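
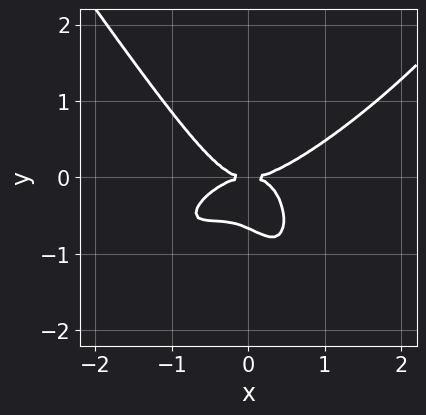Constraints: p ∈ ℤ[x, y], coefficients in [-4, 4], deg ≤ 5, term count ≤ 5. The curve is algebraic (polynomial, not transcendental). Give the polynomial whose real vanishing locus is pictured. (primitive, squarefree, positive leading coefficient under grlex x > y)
2*x^4 - 3*x^3*y + 2*x*y^3 - 3*y^3 - 2*y^2

First, the degree is 4 — the shape is more complex than any degree-3 curve.
Next, checking where it meets the axes: it crosses the x-axis at the gridline x = 0; it crosses the y-axis at the gridline y = 0.
Finally, these observations pin down the coefficients.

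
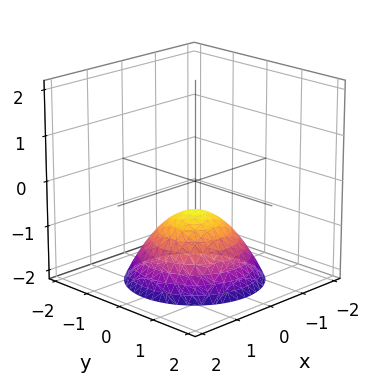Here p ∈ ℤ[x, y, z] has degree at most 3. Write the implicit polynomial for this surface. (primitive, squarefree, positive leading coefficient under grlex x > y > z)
2*x^2 + 2*y^2 + 3*z + 2

(a) Degree: no degree-1 surface has this shape, so deg p = 2.
(b) By symmetry, the surface is invariant under rotation about z: p = q(x² + y², z).
(c) Against the integer gridlines: a circular section at z = -1 has radius between 0 and 1; no x-intercept at any integer in the box.
(d) Assembling these constraints gives the stated polynomial.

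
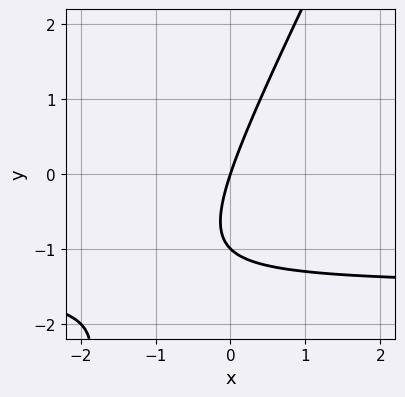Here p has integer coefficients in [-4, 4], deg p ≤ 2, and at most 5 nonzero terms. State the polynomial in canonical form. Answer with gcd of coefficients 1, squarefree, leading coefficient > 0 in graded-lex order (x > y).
2*x*y - y^2 + 3*x - y

1. Degree: no degree-1 curve has this shape, so deg p = 2.
2. Observable constraints: one x-axis crossing is at x = 0; among the integer gridlines, it crosses the y-axis at y ∈ {-1, 0}.
3. Solving for integer coefficients yields p as stated.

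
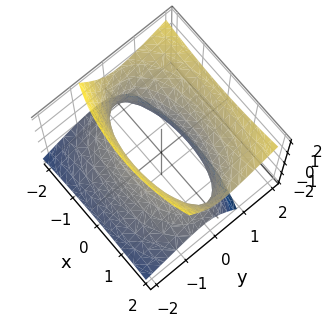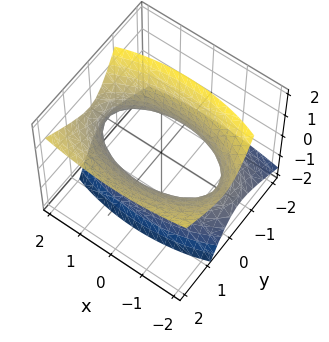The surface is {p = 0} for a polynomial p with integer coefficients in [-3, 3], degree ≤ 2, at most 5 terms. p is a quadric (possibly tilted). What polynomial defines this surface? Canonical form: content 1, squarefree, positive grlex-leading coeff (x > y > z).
x^2 + 3*y^2 - 3*y*z - 2*z^2 - 3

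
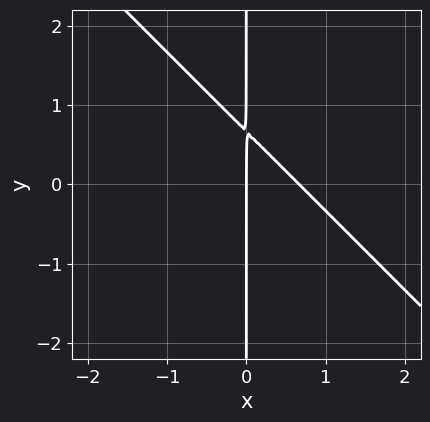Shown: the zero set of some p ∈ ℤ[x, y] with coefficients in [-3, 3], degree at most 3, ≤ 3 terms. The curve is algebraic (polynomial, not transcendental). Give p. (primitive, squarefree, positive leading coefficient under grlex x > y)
3*x^2 + 3*x*y - 2*x

First, deg p = 2. No degree-1 curve has this shape.
Then, from the visible intercepts: every point of the y-axis in the box is on the curve; one x-axis crossing is at x = 0.
Finally, fitting integer coefficients to these (and the overall shape) gives p.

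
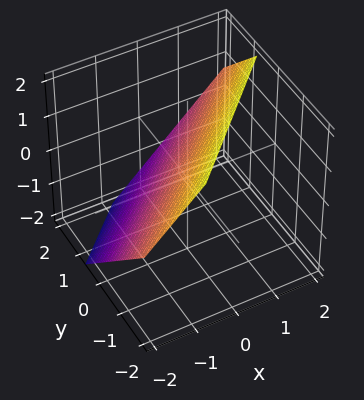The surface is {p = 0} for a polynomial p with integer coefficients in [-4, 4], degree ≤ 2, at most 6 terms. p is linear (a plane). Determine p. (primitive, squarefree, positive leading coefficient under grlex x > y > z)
3*x - 3*y - 3*z + 2

First, degree: every cross-section is a straight line — this is a plane, so deg p = 1.
Finally, putting this together gives p.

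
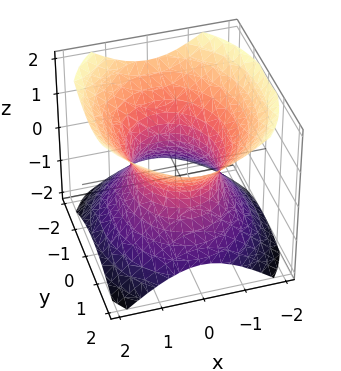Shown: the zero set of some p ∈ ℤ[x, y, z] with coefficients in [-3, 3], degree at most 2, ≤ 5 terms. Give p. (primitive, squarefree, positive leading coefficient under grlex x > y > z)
First, degree: an hourglass — one-sheet hyperboloid; a quadric, so deg p = 2.
Next, symmetries: the z ↦ −z reflection is a symmetry, so z appears only in even powers; it's symmetric under x → −x, forcing even powers of x; mirror symmetry y ↦ −y ⇒ only even powers of y.
Next, observable constraints: it misses every integer gridline on the z-axis; the x-axis gridline crossings are at x ∈ {-1, 1}.
Finally, solving for integer coefficients yields p as stated.

3*x^2 + 2*y^2 - 3*z^2 - 3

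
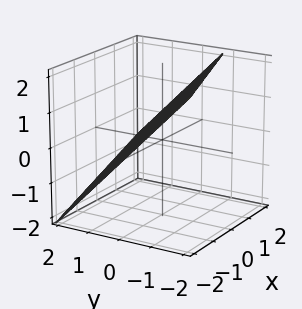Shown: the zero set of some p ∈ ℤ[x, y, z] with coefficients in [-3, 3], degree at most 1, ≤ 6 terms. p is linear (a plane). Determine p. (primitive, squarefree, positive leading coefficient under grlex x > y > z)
x - 3*y - 3*z + 2

(a) Degree: the surface is flat (a plane), so deg p = 1.
(b) Observable constraints: it crosses the x-axis at the gridline x = -2.
(c) Assembling these constraints gives the stated polynomial.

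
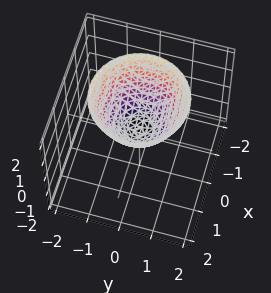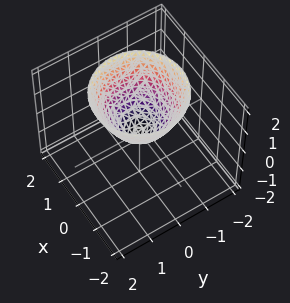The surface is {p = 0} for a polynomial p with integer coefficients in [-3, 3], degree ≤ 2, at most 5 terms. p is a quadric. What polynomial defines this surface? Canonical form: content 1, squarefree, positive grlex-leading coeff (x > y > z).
x^2 + y^2 - z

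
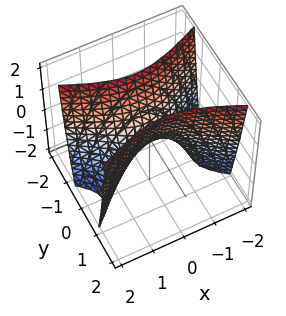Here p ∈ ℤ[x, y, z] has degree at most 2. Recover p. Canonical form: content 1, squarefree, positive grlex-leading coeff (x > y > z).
x^2 - 3*y^2 + z

First, deg p = 2.
Then, symmetries: mirror symmetry y ↦ −y ⇒ only even powers of y; the x ↦ −x reflection is a symmetry, so x appears only in even powers.
Then, reading off the gridlines: it crosses the y-axis at the gridline y = 0; one x-axis crossing is at x = 0.
Finally, fitting integer coefficients to these (and the overall shape) gives p.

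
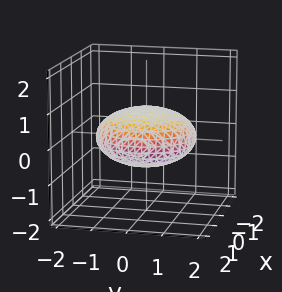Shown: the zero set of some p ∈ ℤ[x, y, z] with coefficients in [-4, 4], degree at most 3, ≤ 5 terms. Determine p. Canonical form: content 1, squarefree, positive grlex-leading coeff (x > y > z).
The degree is 2 — bounded and convex; a quadric.
By symmetry, the surface is invariant under rotation about z: p = q(x² + y², z); it's symmetric under z → −z, forcing even powers of z.
Against the integer gridlines: a circular section at z = 0 has radius between 1 and 2.
Fitting integer coefficients to these (and the overall shape) gives p.

x^2 + y^2 + 3*z^2 - 2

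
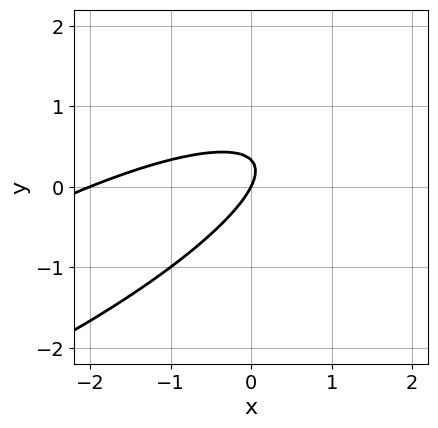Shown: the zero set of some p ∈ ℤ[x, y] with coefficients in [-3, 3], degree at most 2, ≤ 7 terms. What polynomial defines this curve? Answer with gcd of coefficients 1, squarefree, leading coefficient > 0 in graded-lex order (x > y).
x^2 - 3*x*y + 3*y^2 + 2*x - y

Degree: the shape is more complex than any degree-1 curve, so deg p = 2.
Against the integer gridlines: among the integer gridlines, it crosses the x-axis at x ∈ {-2, 0}; one y-axis crossing is at y = 0.
Fitting integer coefficients to these (and the overall shape) gives p.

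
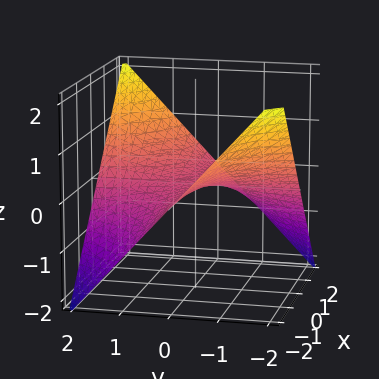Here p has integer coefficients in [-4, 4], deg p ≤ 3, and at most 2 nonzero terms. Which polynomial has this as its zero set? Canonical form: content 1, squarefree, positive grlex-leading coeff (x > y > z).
deg p = 2. A saddle surface; a quadric.
From the axis intercepts and sections: every point of the x-axis in the box is on the surface; every point of the y-axis in the box is on the surface.
Solving for integer coefficients yields p as stated.

x*y - 2*z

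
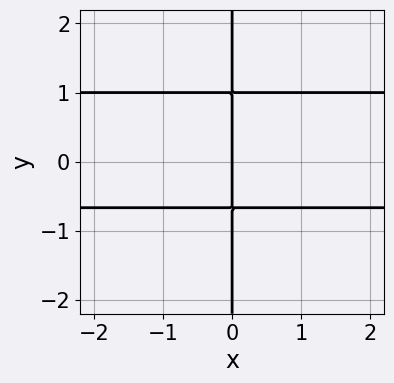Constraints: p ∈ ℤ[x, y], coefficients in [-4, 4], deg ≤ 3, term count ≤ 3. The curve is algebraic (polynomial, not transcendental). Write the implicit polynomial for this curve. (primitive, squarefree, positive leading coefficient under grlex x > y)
3*x*y^2 - x*y - 2*x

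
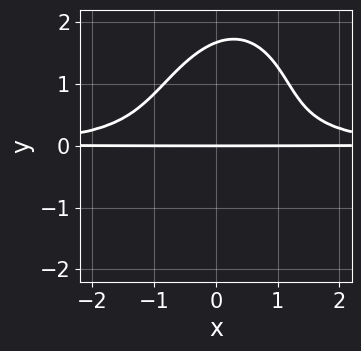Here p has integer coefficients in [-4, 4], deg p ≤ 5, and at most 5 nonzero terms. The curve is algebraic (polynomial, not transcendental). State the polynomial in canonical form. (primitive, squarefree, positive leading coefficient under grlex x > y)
3*x^2*y^2 - x*y^3 + y^4 - y^2 - 3*y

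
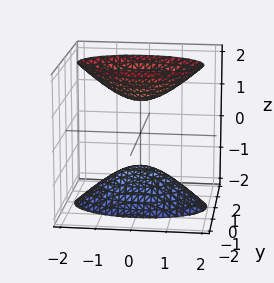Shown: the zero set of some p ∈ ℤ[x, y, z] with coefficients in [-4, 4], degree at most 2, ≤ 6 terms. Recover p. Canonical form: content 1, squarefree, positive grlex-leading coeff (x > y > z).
x^2 + 3*y^2 - z^2 + 1

First, I count 2 distinct pieces.
Next, deg p = 2.
Next, symmetries: mirror symmetry z ↦ −z ⇒ only even powers of z; mirror symmetry x ↦ −x ⇒ only even powers of x; it's symmetric under y → −y, forcing even powers of y.
Next, from the visible intercepts: no y-intercept at any integer in the box; the z-axis gridline crossings are at z ∈ {-1, 1}.
Finally, matching integer coefficients to the picture gives p.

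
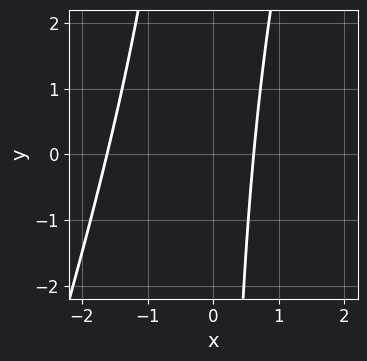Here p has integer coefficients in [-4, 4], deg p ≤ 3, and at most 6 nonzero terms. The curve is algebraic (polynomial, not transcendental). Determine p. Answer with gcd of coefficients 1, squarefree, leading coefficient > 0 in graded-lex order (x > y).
First, degree: a generic line meets the curve in up to 2 points, so deg p = 2.
Next, observable constraints: it misses every integer gridline on the y-axis.
Finally, fitting integer coefficients to these (and the overall shape) gives p.

3*x^2 - x*y + 3*x - 3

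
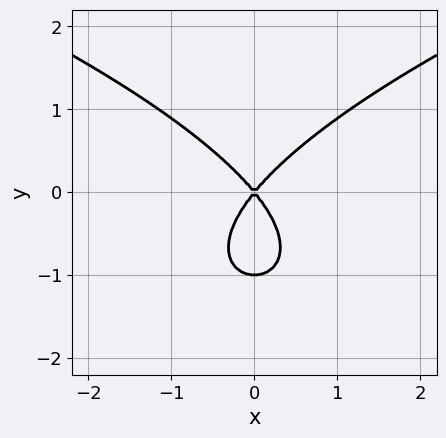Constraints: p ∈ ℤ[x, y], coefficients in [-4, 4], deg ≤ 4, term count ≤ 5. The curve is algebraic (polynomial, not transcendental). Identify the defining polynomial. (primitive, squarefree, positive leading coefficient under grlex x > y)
1. The degree is 3 — a generic line meets the curve in up to 3 points.
2. Symmetries: the x ↦ −x reflection is a symmetry, so x appears only in even powers.
3. Checking where it meets the axes: it meets the x-axis at x = 0 (among the integer gridlines); among the integer gridlines, it crosses the y-axis at y ∈ {-1, 0}.
4. These observations pin down the coefficients.

2*y^3 - 3*x^2 + 2*y^2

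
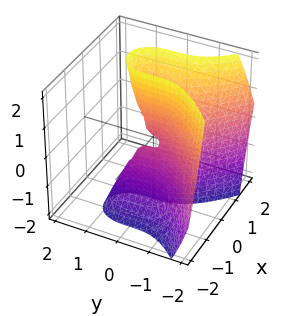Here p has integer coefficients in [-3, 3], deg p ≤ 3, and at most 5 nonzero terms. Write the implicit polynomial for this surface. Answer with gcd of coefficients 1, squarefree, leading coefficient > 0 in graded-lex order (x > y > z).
y^3 + 3*x^2 - 2*x*z

Degree: the shape is more complex than any degree-2 surface, so deg p = 3.
Against the integer gridlines: one y-axis crossing is at y = 0; the visible z-axis segment lies entirely on the surface.
Putting this together gives p.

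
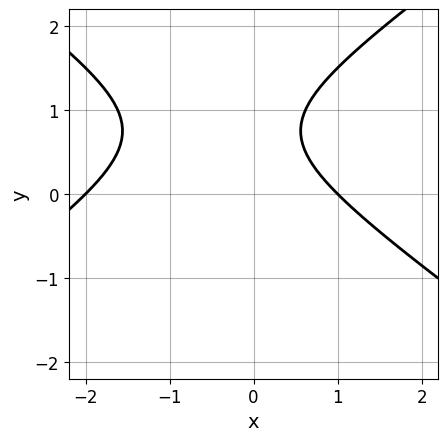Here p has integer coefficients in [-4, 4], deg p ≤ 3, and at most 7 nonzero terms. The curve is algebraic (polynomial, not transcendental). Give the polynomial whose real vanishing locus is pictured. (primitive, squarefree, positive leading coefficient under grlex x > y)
(a) The degree is 2 — a generic line meets the curve in up to 2 points.
(b) Checking where it meets the axes: the x-axis gridline crossings are at x ∈ {-2, 1}; it misses every integer gridline on the y-axis.
(c) Assembling these constraints gives the stated polynomial.

x^2 - 2*y^2 + x + 3*y - 2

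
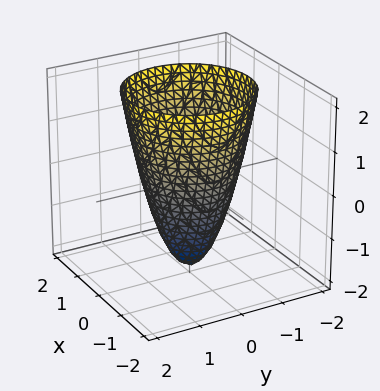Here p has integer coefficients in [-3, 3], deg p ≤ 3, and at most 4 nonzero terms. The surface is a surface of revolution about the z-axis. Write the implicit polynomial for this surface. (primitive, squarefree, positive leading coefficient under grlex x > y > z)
First, degree: a generic line meets the surface in up to 2 points, so deg p = 2.
Then, symmetries: the z-axis is an axis of rotation, so x and y enter only as x² + y².
Then, checking where it meets the axes: among the integer gridlines, it crosses the x-axis at x ∈ {-1, 1}; a circular section at z = 0 has radius exactly 1.
Finally, together with the visible shape, these determine p as stated.

2*x^2 + 2*y^2 - z - 2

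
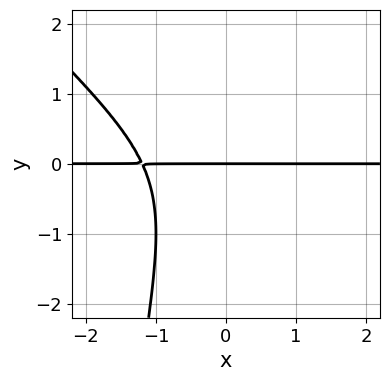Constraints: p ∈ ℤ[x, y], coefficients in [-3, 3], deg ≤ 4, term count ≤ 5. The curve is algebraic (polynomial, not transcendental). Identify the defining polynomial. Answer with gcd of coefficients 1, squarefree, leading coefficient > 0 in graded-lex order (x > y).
First, deg p = 4.
Next, from the visible intercepts: it crosses the y-axis at the gridline y = 0; the visible x-axis segment lies entirely on the curve.
Finally, these observations pin down the coefficients.

2*x^3*y + 2*x^2*y^2 + x^2*y + y^3 + 2*y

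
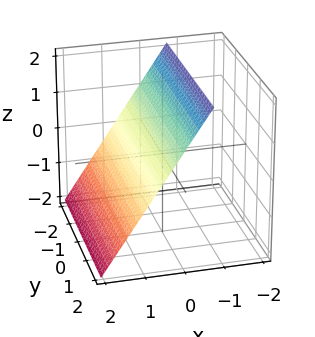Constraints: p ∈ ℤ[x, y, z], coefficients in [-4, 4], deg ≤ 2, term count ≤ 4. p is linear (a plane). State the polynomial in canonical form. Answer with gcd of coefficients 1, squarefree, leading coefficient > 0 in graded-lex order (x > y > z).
1. The degree is 1 — the surface is flat (a plane).
2. From the axis intercepts and sections: no y-intercept at any integer in the box; one z-axis crossing is at z = 1.
3. Together with the visible shape, these determine p as stated.

3*x + 2*z - 2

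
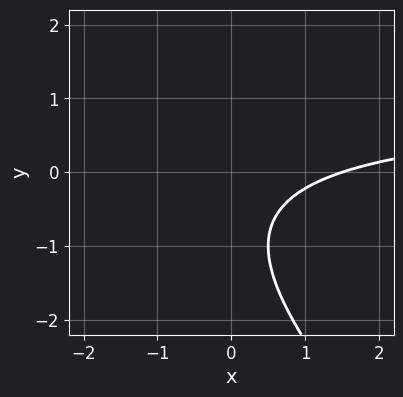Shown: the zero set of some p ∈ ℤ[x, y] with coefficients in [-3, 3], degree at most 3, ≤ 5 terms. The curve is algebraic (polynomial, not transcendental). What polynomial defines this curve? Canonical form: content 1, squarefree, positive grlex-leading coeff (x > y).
1. The degree is 2 — the shape is more complex than any degree-1 curve.
2. Against the integer gridlines: no y-intercept at any integer in the box.
3. These observations pin down the coefficients.

2*x*y + 2*y^2 - 2*x + 3*y + 3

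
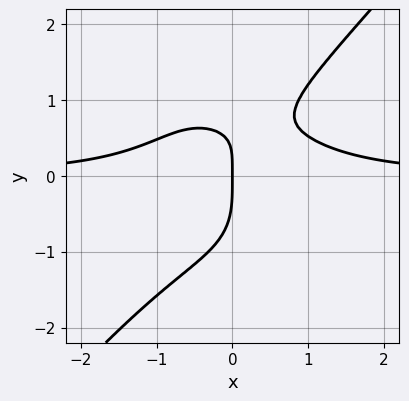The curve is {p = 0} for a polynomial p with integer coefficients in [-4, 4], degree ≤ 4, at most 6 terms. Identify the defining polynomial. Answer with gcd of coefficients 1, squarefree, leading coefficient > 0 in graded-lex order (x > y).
First, the degree is 4 — a generic line meets the curve in up to 4 points.
Next, against the integer gridlines: it meets the y-axis at y = 0 (among the integer gridlines); it crosses the x-axis at the gridline x = 0.
Finally, solving for integer coefficients yields p as stated.

3*x^3*y - 2*y^4 + 3*x*y - 3*x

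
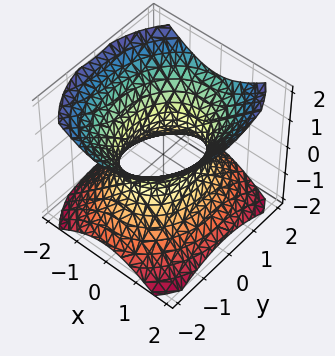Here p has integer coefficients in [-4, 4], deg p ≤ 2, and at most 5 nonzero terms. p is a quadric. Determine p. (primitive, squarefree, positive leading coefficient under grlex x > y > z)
1. The degree is 2 — an hourglass — one-sheet hyperboloid; a quadric.
2. Symmetries: the y ↦ −y reflection is a symmetry, so y appears only in even powers; mirror symmetry x ↦ −x ⇒ only even powers of x; mirror symmetry z ↦ −z ⇒ only even powers of z.
3. Reading off the gridlines: no z-intercept at any integer in the box; the x-axis gridline crossings are at x ∈ {-1, 1}.
4. The integer polynomial consistent with all of this is the stated p.

3*x^2 + 2*y^2 - 3*z^2 - 3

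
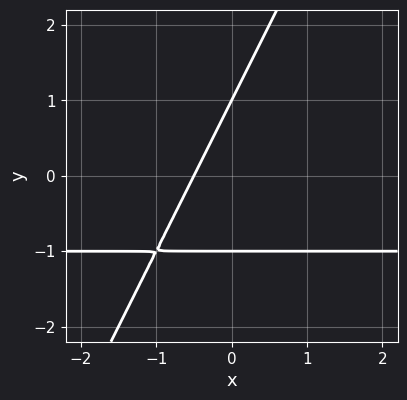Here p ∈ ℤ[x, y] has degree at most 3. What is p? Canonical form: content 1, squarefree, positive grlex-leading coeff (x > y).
(a) The degree is 2 — no degree-1 curve has this shape.
(b) Checking where it meets the axes: the y-axis gridline crossings are at y ∈ {-1, 1}.
(c) The integer polynomial consistent with all of this is the stated p.

2*x*y - y^2 + 2*x + 1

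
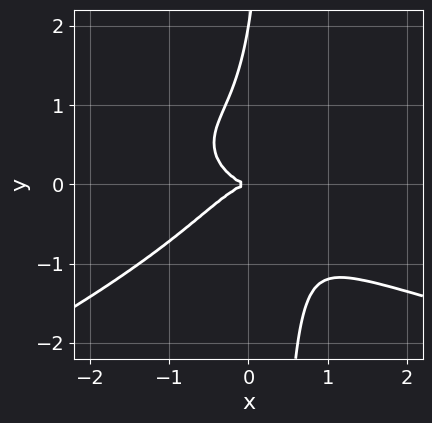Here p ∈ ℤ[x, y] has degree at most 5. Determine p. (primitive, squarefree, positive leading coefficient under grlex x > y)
x^2*y^2 - 3*x*y^3 - 2*x^3 + y^3 - 2*y^2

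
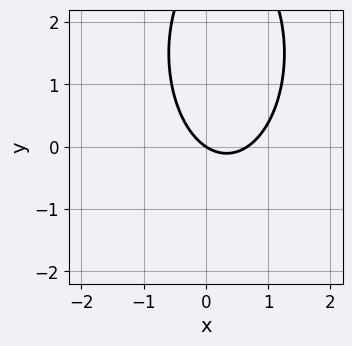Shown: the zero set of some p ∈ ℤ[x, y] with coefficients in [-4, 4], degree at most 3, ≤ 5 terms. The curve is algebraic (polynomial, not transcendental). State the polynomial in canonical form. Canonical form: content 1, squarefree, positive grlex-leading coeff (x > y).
3*x^2 + y^2 - 2*x - 3*y

First, degree: the shape is more complex than any degree-1 curve, so deg p = 2.
Then, reading off the gridlines: it meets the x-axis at x = 0 (among the integer gridlines); it crosses the y-axis at the gridline y = 0.
Finally, matching integer coefficients to the picture gives p.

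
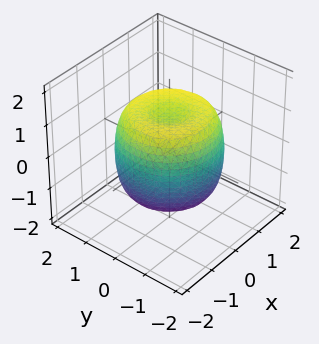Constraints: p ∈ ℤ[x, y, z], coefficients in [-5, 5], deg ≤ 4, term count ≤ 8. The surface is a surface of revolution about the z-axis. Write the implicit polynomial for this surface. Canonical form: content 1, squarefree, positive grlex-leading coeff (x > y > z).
2*x^4 + 4*x^2*y^2 + 2*y^4 - 3*x^2 - 3*y^2 + 2*z^2 - 2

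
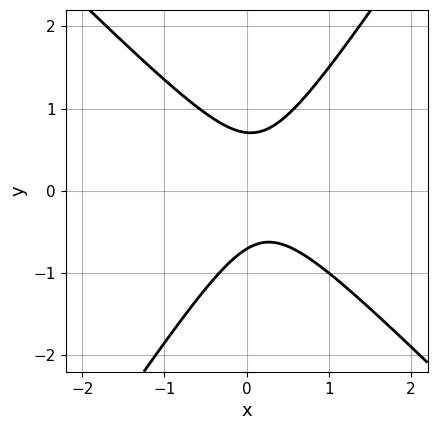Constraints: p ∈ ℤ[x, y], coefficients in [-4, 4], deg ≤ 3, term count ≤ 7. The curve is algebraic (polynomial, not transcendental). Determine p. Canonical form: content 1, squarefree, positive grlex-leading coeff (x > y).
First, degree: the shape is more complex than any degree-1 curve, so deg p = 2.
Next, from the visible intercepts: it misses every integer gridline on the x-axis.
Finally, assembling these constraints gives the stated polynomial.

3*x^2 + x*y - 2*y^2 - x + 1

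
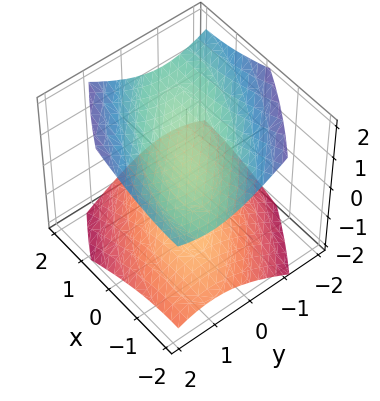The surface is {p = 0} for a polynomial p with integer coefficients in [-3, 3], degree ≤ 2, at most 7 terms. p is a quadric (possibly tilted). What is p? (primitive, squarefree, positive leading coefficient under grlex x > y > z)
x^2 + 2*x*y + 2*y^2 - 3*z^2 + 2

First, I count 2 distinct pieces. Treating them together as one polynomial.
Then, deg p = 2. The shape is more complex than any degree-1 surface.
Then, observable constraints: it misses every integer gridline on the x-axis; the surface avoids every integer y-axis point in the box.
Finally, solving for integer coefficients yields p as stated.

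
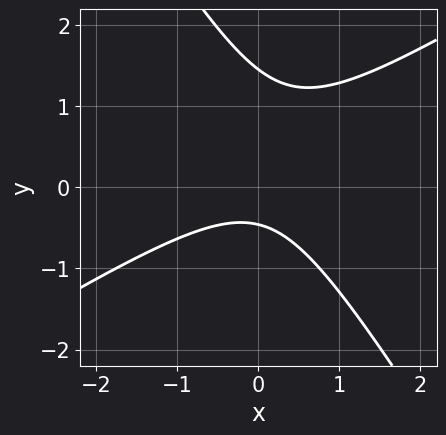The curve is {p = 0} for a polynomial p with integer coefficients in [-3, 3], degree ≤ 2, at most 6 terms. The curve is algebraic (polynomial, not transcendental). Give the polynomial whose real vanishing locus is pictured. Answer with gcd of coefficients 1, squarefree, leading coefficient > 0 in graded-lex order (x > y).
3*x^2 - 3*x*y - 3*y^2 + 3*y + 2

deg p = 2. The shape is more complex than any degree-1 curve.
From the visible intercepts: it misses every integer gridline on the x-axis.
Solving for integer coefficients yields p as stated.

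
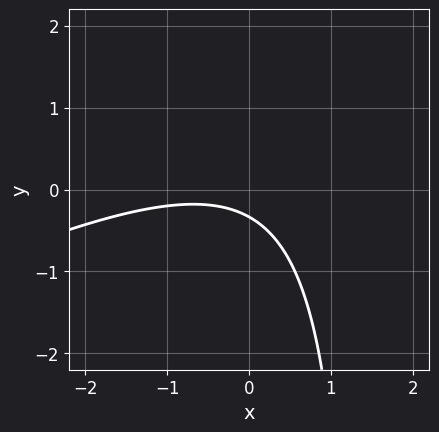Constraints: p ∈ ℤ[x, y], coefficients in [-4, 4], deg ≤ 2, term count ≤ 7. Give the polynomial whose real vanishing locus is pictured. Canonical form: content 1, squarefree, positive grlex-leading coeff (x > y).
1. Degree: the shape is more complex than any degree-1 curve, so deg p = 2.
2. Reading off the gridlines: the curve avoids every integer x-axis point in the box.
3. The integer polynomial consistent with all of this is the stated p.

x^2 - 2*x*y + x + 3*y + 1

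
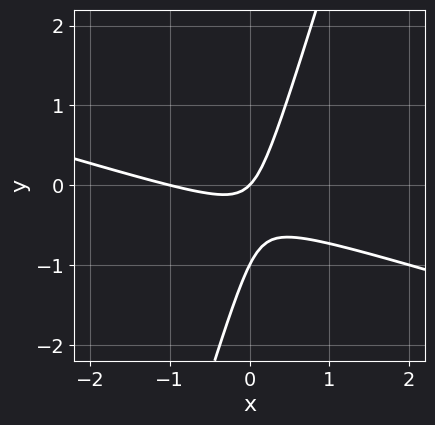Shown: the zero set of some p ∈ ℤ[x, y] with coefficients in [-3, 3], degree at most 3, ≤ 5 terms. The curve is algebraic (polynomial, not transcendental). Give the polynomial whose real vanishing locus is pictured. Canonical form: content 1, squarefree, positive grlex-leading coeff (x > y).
1. deg p = 2. A generic line meets the curve in up to 2 points.
2. From the axis intercepts and sections: the x-axis gridline crossings are at x ∈ {-1, 0}; the y-axis gridline crossings are at y ∈ {-1, 0}.
3. These observations pin down the coefficients.

x^2 + 3*x*y - y^2 + x - y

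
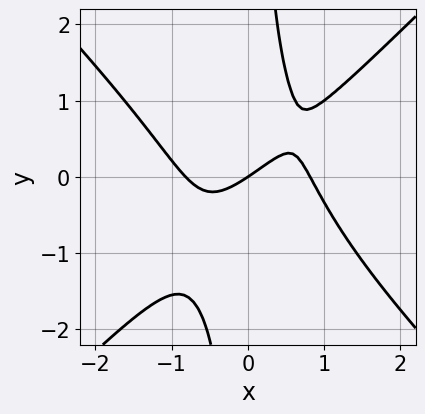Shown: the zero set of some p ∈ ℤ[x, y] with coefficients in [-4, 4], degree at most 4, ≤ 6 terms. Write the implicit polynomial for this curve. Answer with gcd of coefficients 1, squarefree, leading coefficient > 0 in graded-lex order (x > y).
(a) The degree is 3 — no degree-2 curve has this shape.
(b) From the visible intercepts: one x-axis crossing is at x = 0; it meets the y-axis at y = 0 (among the integer gridlines).
(c) Solving for integer coefficients yields p as stated.

3*x^3 - 3*x*y^2 - x*y - 2*x + 3*y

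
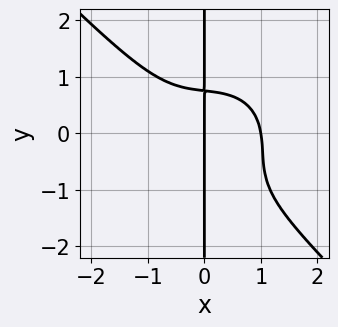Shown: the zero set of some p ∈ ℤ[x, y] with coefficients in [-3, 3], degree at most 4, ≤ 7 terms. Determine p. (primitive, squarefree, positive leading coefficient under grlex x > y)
(a) The degree is 4 — the shape is more complex than any degree-3 curve.
(b) Observable constraints: the visible y-axis segment lies entirely on the curve; among the integer gridlines, it crosses the x-axis at x ∈ {0, 1}.
(c) Fitting integer coefficients to these (and the overall shape) gives p.

2*x^4 + 2*x*y^3 + x^2*y + 2*x*y^2 - 2*x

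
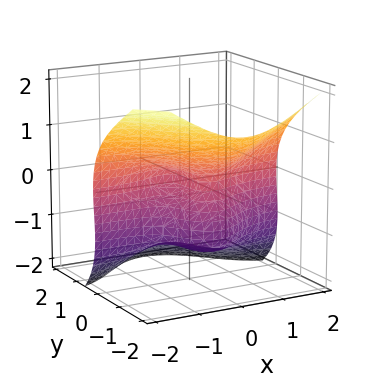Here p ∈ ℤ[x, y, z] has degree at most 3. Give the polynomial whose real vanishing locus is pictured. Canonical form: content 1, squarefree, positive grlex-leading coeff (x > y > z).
1. Degree: the shape is more complex than any degree-2 surface, so deg p = 3.
2. From the axis intercepts and sections: it meets the y-axis at y = 0 (among the integer gridlines); one z-axis crossing is at z = 0; it crosses the x-axis at the gridline x = 0.
3. Putting this together gives p.

3*x^2*y + y^3 + 2*z^3 + 3*z^2 + x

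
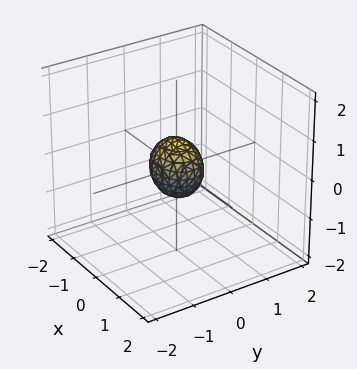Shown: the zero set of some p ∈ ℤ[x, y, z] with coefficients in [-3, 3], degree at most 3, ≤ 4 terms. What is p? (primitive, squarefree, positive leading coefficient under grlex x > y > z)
(a) The degree is 2 — a closed, bounded, convex surface; a quadric.
(b) Symmetries: mirror symmetry y ↦ −y ⇒ only even powers of y; it's symmetric under z → −z, forcing even powers of z; mirror symmetry x ↦ −x ⇒ only even powers of x.
(c) Fitting integer coefficients to these (and the overall shape) gives p.

2*x^2 + 3*y^2 + 2*z^2 - 1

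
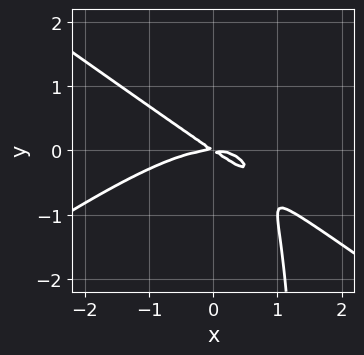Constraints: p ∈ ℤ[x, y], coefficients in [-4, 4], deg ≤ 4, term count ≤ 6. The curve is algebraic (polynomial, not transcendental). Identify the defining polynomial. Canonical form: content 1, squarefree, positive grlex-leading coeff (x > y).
x^3 - 2*x*y^2 + 2*x*y + 3*y^2

(a) Degree: no degree-2 curve has this shape, so deg p = 3.
(b) Checking where it meets the axes: it crosses the x-axis at the gridline x = 0; one y-axis crossing is at y = 0.
(c) The integer polynomial consistent with all of this is the stated p.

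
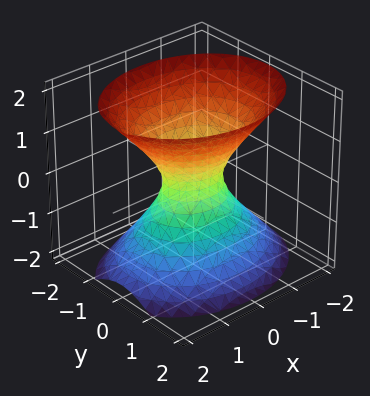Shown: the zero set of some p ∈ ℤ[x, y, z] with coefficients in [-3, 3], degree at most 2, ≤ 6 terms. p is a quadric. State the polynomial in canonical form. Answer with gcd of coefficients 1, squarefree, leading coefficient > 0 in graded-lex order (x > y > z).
Degree: one connected sheet with a waist; a quadric, so deg p = 2.
Symmetries: mirror symmetry x ↦ −x ⇒ only even powers of x; mirror symmetry z ↦ −z ⇒ only even powers of z; the y ↦ −y reflection is a symmetry, so y appears only in even powers.
Reading off the gridlines: it misses every integer gridline on the z-axis.
These observations pin down the coefficients.

2*x^2 + 3*y^2 - 2*z^2 - 1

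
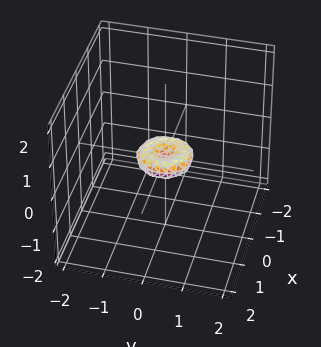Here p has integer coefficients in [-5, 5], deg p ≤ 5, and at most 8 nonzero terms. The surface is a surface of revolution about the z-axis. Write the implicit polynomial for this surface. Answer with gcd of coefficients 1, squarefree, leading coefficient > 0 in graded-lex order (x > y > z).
2*x^4 + 4*x^2*y^2 + 2*y^4 - x^2 - y^2 + 3*z^2

Degree: no degree-3 surface has this shape, so deg p = 4.
By symmetry, every cross-section ⟂ z is a circle, so x, y appear only via x² + y².
Observable constraints: it meets the x-axis at x = 0 (among the integer gridlines); it meets the z-axis at z = 0 (among the integer gridlines); a circular section at z = 0 has radius between 0 and 1; it meets the y-axis at y = 0 (among the integer gridlines).
The integer polynomial consistent with all of this is the stated p.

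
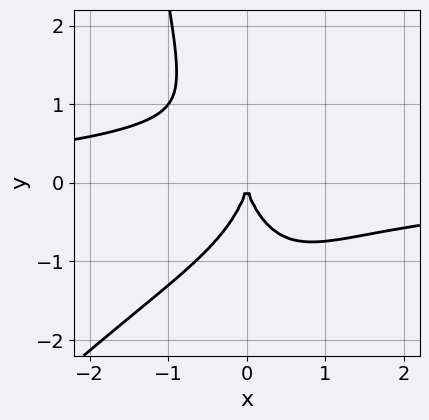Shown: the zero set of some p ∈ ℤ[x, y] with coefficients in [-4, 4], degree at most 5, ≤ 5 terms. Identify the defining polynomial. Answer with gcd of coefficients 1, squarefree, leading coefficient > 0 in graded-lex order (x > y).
First, degree: a generic line meets the curve in up to 4 points, so deg p = 4.
Next, checking where it meets the axes: one x-axis crossing is at x = 0; it crosses the y-axis at the gridline y = 0.
Finally, the integer polynomial consistent with all of this is the stated p.

2*x^3*y - 2*x^2*y^2 + y^3 + 3*x^2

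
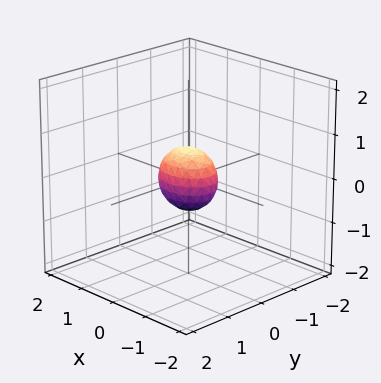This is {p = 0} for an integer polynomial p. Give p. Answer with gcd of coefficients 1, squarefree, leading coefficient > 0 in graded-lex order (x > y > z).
First, the degree is 2 — bounded and convex; a quadric.
Next, symmetries: mirror symmetry z ↦ −z ⇒ only even powers of z; it's symmetric under x → −x, forcing even powers of x; mirror symmetry y ↦ −y ⇒ only even powers of y.
Finally, fitting integer coefficients to these (and the overall shape) gives p.

2*x^2 + 3*y^2 + 2*z^2 - 1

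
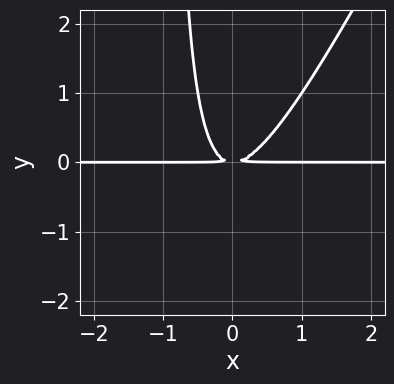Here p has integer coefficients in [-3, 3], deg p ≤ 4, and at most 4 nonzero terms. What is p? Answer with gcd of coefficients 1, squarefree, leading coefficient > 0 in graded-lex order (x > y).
2*x^2*y - x*y^2 - y^2

1. The degree is 3 — no degree-2 curve has this shape.
2. Reading off the gridlines: the visible x-axis segment lies entirely on the curve.
3. Fitting integer coefficients to these (and the overall shape) gives p.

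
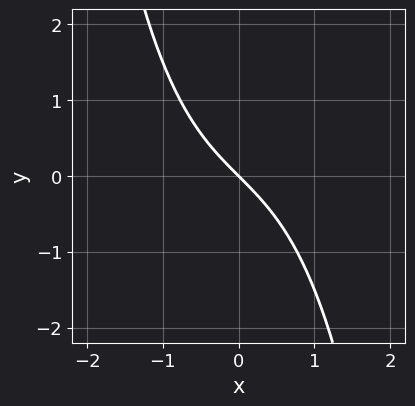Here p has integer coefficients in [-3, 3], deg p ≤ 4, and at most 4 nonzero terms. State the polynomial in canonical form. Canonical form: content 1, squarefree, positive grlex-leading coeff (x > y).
x^3 + 2*x + 2*y

1. The degree is 3 — a generic line meets the curve in up to 3 points.
2. From the axis intercepts and sections: it crosses the x-axis at the gridline x = 0; one y-axis crossing is at y = 0.
3. Fitting integer coefficients to these (and the overall shape) gives p.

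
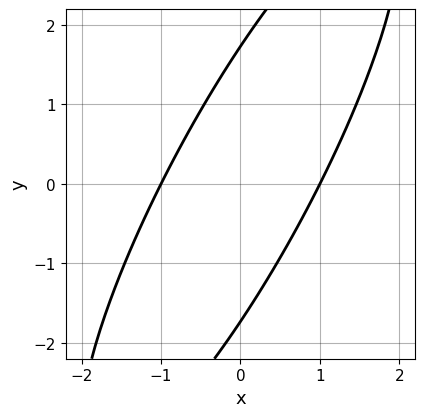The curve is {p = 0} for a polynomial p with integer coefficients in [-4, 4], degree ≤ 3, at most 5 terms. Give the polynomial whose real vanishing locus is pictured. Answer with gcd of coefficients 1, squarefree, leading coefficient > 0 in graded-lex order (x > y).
3*x^2 - 3*x*y + y^2 - 3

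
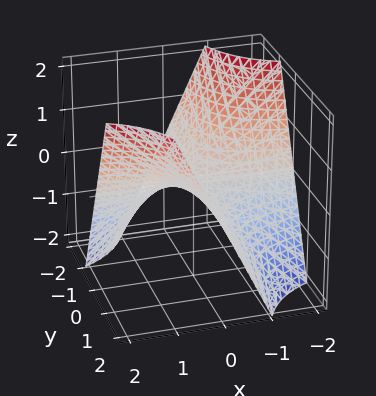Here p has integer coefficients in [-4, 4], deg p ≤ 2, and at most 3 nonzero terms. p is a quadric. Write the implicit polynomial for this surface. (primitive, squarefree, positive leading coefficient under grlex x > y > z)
x*y - z

(a) deg p = 2. A saddle surface; a quadric.
(b) Against the integer gridlines: every point of the y-axis in the box is on the surface; every point of the x-axis in the box is on the surface; it meets the z-axis at z = 0 (among the integer gridlines).
(c) Together with the visible shape, these determine p as stated.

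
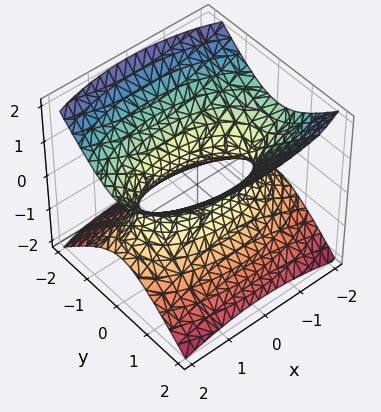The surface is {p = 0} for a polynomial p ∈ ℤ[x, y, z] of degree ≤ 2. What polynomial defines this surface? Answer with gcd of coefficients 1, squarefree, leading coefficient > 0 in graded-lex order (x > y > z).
The degree is 2 — an hourglass — one-sheet hyperboloid; a quadric.
Symmetries: it's symmetric under z → −z, forcing even powers of z; the y ↦ −y reflection is a symmetry, so y appears only in even powers; the x ↦ −x reflection is a symmetry, so x appears only in even powers.
Against the integer gridlines: it misses every integer gridline on the z-axis.
These observations pin down the coefficients.

x^2 + 3*y^2 - 3*z^2 - 2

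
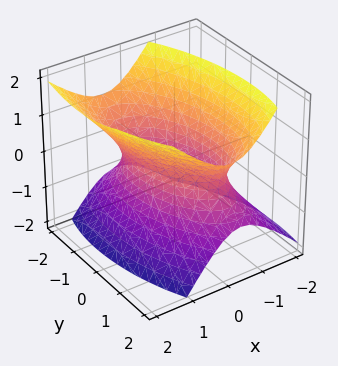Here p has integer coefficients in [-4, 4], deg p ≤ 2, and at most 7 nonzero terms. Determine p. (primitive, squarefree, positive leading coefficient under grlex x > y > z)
3*x^2 + x*y - x*z + y^2 - 2*z^2 - 2

First, deg p = 2. A generic line meets the surface in up to 2 points.
Next, from the axis intercepts and sections: it misses every integer gridline on the z-axis.
Finally, assembling these constraints gives the stated polynomial.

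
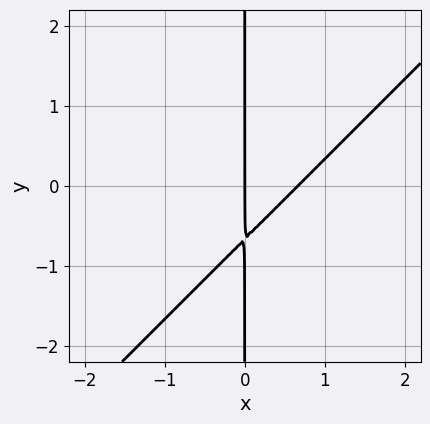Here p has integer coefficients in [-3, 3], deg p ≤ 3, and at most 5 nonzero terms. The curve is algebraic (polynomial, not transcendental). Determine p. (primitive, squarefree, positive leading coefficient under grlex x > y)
3*x^2 - 3*x*y - 2*x

First, degree: the shape is more complex than any degree-1 curve, so deg p = 2.
Then, from the axis intercepts and sections: it meets the x-axis at x = 0 (among the integer gridlines); every point of the y-axis in the box is on the curve.
Finally, putting this together gives p.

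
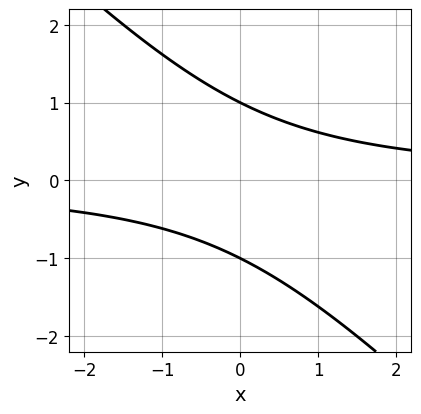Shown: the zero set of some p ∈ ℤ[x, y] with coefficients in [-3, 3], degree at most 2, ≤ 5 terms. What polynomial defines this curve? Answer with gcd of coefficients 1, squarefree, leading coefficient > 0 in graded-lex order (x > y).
deg p = 2. The shape is more complex than any degree-1 curve.
Against the integer gridlines: among the integer gridlines, it crosses the y-axis at y ∈ {-1, 1}; the curve avoids every integer x-axis point in the box.
The integer polynomial consistent with all of this is the stated p.

x*y + y^2 - 1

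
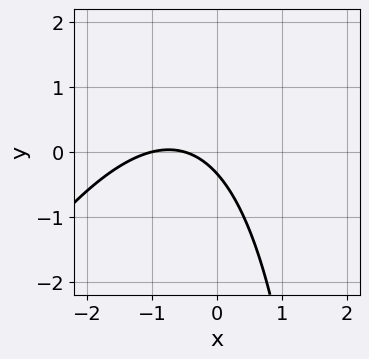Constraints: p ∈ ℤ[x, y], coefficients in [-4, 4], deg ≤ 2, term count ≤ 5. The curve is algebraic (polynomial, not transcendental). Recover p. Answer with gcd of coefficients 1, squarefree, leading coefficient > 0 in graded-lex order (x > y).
The degree is 2 — the shape is more complex than any degree-1 curve.
From the axis intercepts and sections: it crosses the x-axis at the gridline x = -1.
Matching integer coefficients to the picture gives p.

2*x^2 - x*y + 3*x + 3*y + 1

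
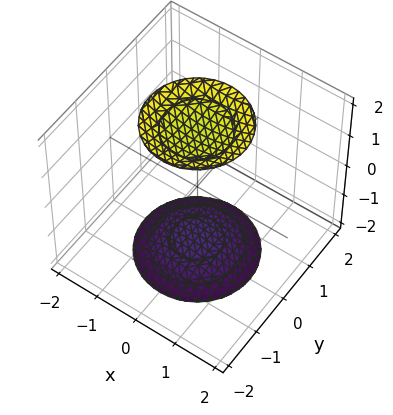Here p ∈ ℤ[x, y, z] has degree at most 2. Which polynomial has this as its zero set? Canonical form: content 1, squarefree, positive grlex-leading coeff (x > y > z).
x^2 + y^2 - z^2 + 3

The picture has 2 separate pieces.
deg p = 2.
Symmetries: the z ↦ −z reflection is a symmetry, so z appears only in even powers; the z-axis is an axis of rotation, so x and y enter only as x² + y².
From the visible intercepts: a circular section at z = -2 has radius exactly 1; it misses every integer gridline on the y-axis; the surface avoids every integer x-axis point in the box.
These observations pin down the coefficients.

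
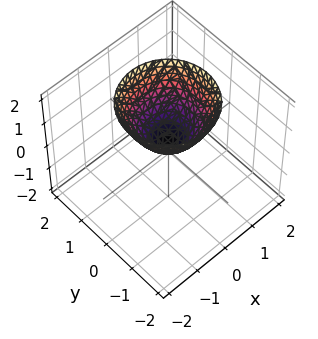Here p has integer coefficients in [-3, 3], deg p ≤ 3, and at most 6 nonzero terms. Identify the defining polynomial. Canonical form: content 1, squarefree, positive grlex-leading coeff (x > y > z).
3*x^2 + 3*y^2 - 3*z + 1

(a) Degree: the shape is more complex than any degree-1 surface, so deg p = 2.
(b) Symmetries: the surface is invariant under rotation about z: p = q(x² + y², z).
(c) Observable constraints: a circular section at z = 1 has radius between 0 and 1; no x-intercept at any integer in the box.
(d) Together with the visible shape, these determine p as stated.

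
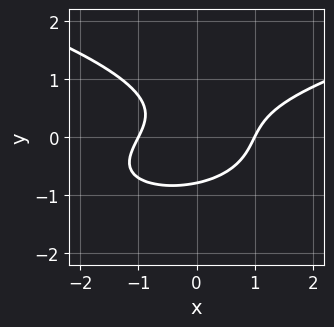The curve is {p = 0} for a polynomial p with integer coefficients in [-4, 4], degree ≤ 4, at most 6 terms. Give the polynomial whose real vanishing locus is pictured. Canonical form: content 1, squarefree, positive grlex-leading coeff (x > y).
2*y^3 - x^2 + x*y + 1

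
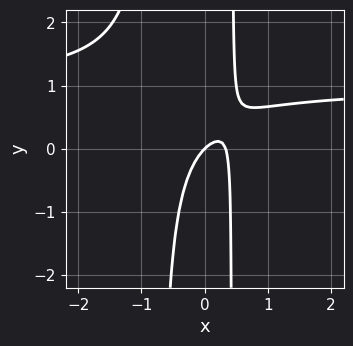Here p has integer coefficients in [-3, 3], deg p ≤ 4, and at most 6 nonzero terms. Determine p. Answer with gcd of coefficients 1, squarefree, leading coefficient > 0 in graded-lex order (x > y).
3*x^2*y - 3*x^2 + x*y + x - y

The degree is 3 — the shape is more complex than any degree-2 curve.
Against the integer gridlines: it meets the y-axis at y = 0 (among the integer gridlines); one x-axis crossing is at x = 0.
Putting this together gives p.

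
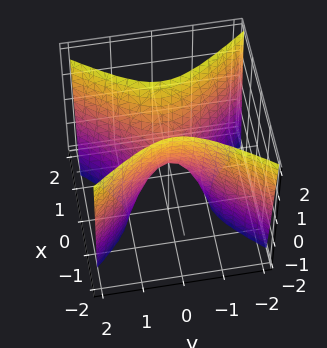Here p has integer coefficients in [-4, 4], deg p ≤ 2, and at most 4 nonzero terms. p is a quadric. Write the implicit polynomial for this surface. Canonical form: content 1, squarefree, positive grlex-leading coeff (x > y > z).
(a) The degree is 2 — a hyperbolic paraboloid; a quadric.
(b) Symmetries: the y ↦ −y reflection is a symmetry, so y appears only in even powers; it's symmetric under x → −x, forcing even powers of x.
(c) Observable constraints: it meets the x-axis at x = 0 (among the integer gridlines); it crosses the y-axis at the gridline y = 0.
(d) Fitting integer coefficients to these (and the overall shape) gives p.

3*x^2 - 2*y^2 - z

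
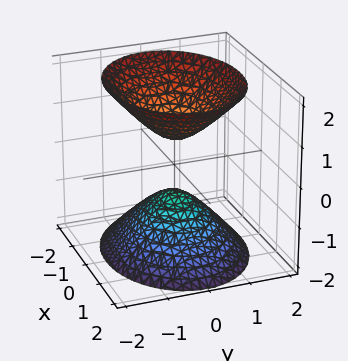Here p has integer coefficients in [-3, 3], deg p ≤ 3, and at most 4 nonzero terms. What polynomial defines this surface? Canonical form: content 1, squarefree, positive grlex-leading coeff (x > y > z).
2*x^2 + 3*y^2 - 2*z^2 + 1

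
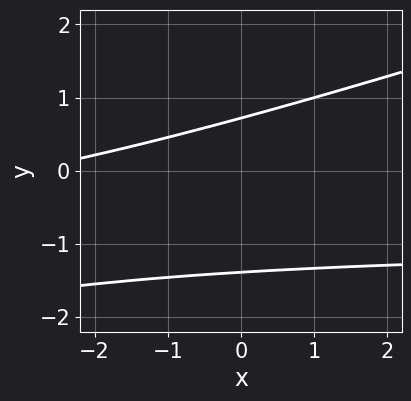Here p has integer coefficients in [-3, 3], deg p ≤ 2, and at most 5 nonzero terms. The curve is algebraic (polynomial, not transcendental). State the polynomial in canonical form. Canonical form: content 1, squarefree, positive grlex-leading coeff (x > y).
x*y - 3*y^2 + x - 2*y + 3

(a) Degree: no degree-1 curve has this shape, so deg p = 2.
(b) Checking where it meets the axes: the curve avoids every integer x-axis point in the box.
(c) The integer polynomial consistent with all of this is the stated p.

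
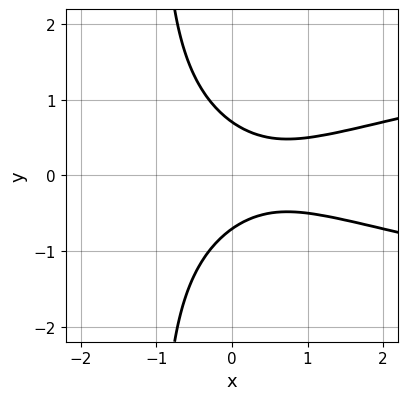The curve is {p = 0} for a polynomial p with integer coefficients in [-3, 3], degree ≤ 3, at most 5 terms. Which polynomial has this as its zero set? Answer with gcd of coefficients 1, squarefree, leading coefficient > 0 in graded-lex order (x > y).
2*x*y^2 - x^2 + 2*y^2 + x - 1

(a) The degree is 3 — no degree-2 curve has this shape.
(b) Symmetries: mirror symmetry y ↦ −y ⇒ only even powers of y.
(c) From the axis intercepts and sections: no x-intercept at any integer in the box.
(d) These observations pin down the coefficients.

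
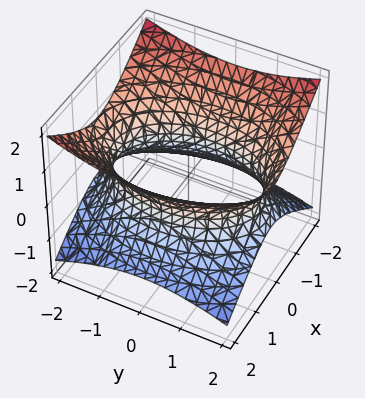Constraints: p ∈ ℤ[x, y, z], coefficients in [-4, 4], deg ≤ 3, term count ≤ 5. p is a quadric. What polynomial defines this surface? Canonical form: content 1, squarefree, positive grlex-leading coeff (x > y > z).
Degree: one connected sheet with a waist; a quadric, so deg p = 2.
Symmetries: the x ↦ −x reflection is a symmetry, so x appears only in even powers; mirror symmetry y ↦ −y ⇒ only even powers of y; mirror symmetry z ↦ −z ⇒ only even powers of z.
Checking where it meets the axes: it misses every integer gridline on the z-axis.
Matching integer coefficients to the picture gives p.

2*x^2 + y^2 - 3*z^2 - 3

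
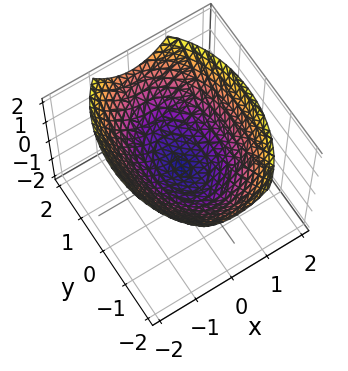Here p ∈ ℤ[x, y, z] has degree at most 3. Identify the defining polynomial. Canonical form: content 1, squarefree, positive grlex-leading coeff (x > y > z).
2*x^2 + y^2 - 3*z

1. deg p = 2. A single bowl opening along one axis; a quadric.
2. Symmetries: the x ↦ −x reflection is a symmetry, so x appears only in even powers; mirror symmetry y ↦ −y ⇒ only even powers of y.
3. Against the integer gridlines: it meets the z-axis at z = 0 (among the integer gridlines); it meets the y-axis at y = 0 (among the integer gridlines).
4. Fitting integer coefficients to these (and the overall shape) gives p.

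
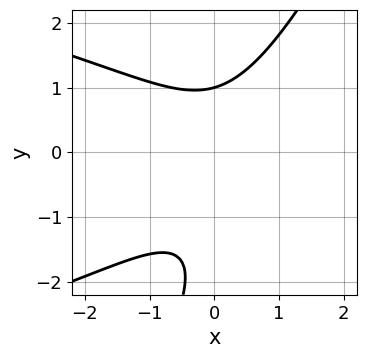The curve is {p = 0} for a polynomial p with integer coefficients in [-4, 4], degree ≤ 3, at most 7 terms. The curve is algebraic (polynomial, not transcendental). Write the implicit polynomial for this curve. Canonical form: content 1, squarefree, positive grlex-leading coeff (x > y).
First, deg p = 3. The shape is more complex than any degree-2 curve.
Next, observable constraints: it meets the y-axis at y = 1 (among the integer gridlines); it misses every integer gridline on the x-axis.
Finally, solving for integer coefficients yields p as stated.

2*x*y^2 - y^3 + 3*x^2 - 2*y^2 + 3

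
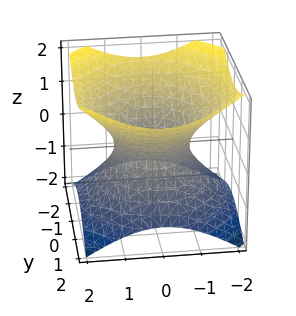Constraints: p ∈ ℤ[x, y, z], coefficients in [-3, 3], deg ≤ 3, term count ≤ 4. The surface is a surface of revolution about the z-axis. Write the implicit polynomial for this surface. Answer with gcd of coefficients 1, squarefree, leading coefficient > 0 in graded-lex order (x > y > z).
2*x^2 + 2*y^2 - 3*z^2 - 2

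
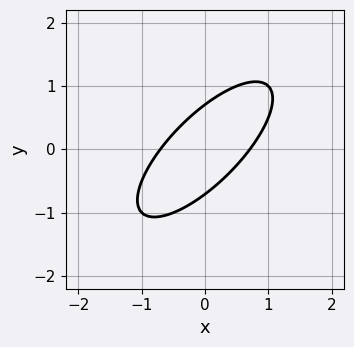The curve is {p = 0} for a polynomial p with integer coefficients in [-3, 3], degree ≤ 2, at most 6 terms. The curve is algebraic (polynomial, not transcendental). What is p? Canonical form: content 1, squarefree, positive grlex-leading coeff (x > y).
First, the degree is 2 — no degree-1 curve has this shape.
Finally, putting this together gives p.

2*x^2 - 3*x*y + 2*y^2 - 1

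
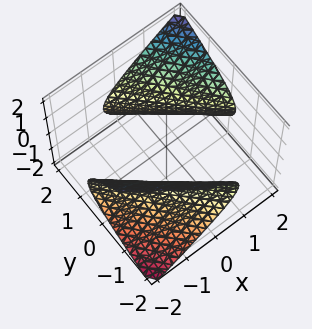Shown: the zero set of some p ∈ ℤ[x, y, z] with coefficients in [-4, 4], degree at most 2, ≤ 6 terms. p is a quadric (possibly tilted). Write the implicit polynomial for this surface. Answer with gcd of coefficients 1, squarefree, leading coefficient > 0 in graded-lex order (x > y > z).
x^2 + 2*x*y + y^2 - y*z - 2*z^2 - 3

(a) There are 2 components. Treating them together as one polynomial.
(b) Degree: the shape is more complex than any degree-1 surface, so deg p = 2.
(c) Against the integer gridlines: the surface avoids every integer z-axis point in the box.
(d) Together with the visible shape, these determine p as stated.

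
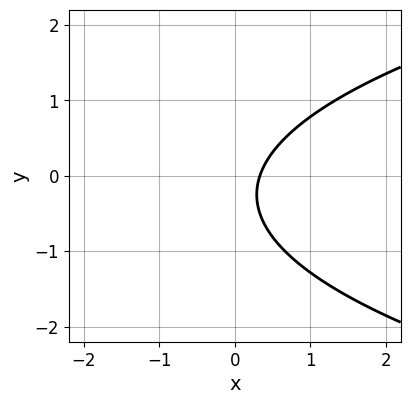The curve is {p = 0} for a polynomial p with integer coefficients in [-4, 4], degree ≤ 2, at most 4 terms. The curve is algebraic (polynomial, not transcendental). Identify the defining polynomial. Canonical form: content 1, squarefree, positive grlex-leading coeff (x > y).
1. The degree is 2 — the shape is more complex than any degree-1 curve.
2. From the axis intercepts and sections: it misses every integer gridline on the y-axis.
3. Putting this together gives p.

2*y^2 - 3*x + y + 1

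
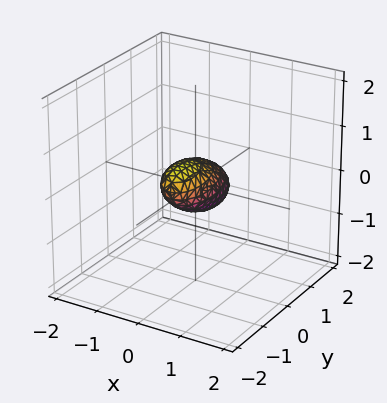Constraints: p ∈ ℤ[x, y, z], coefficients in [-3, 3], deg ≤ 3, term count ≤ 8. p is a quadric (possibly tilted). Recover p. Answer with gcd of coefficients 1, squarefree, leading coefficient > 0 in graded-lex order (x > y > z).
First, degree: no degree-1 surface has this shape, so deg p = 2.
Then, from the axis intercepts and sections: among the integer gridlines, it crosses the y-axis at y ∈ {-1, 1}.
Finally, solving for integer coefficients yields p as stated.

3*x^2 + x*y + y^2 + 2*y*z + 3*z^2 - 1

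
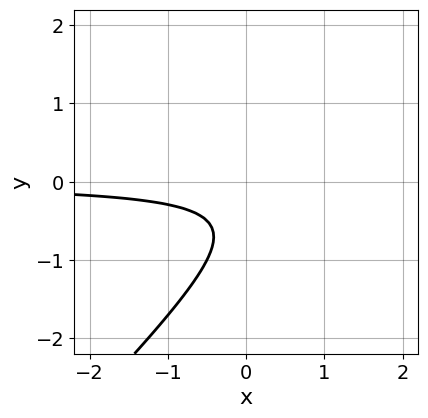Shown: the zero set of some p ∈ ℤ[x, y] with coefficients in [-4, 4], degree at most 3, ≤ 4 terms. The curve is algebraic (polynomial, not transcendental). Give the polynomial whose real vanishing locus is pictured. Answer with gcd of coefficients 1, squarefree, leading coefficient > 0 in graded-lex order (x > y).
2*x*y - 2*y^2 - 2*y - 1

First, the degree is 2 — the shape is more complex than any degree-1 curve.
Next, from the axis intercepts and sections: the curve avoids every integer x-axis point in the box; no y-intercept at any integer in the box.
Finally, assembling these constraints gives the stated polynomial.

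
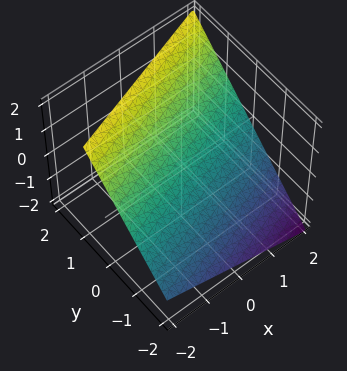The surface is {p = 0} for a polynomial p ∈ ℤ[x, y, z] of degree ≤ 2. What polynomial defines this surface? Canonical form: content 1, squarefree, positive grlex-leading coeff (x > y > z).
x - 3*y + 3*z - 2

First, degree: every cross-section is a straight line — this is a plane, so deg p = 1.
Then, observable constraints: one x-axis crossing is at x = 2.
Finally, matching integer coefficients to the picture gives p.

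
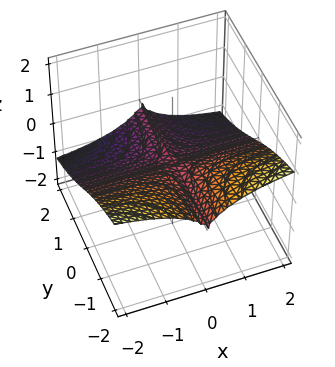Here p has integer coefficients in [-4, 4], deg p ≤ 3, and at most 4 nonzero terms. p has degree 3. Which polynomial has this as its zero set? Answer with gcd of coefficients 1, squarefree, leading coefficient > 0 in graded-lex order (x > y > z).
2*x^2*y + 3*x^2*z + 3*z^3

(a) The degree is 3 — the shape is more complex than any degree-2 surface.
(b) Reading off the gridlines: one z-axis crossing is at z = 0; the visible x-axis segment lies entirely on the surface.
(c) Fitting integer coefficients to these (and the overall shape) gives p. Check: (0, 2, 0) on the y-axis lies on the surface, and p(0, 2, 0) = 0. ✓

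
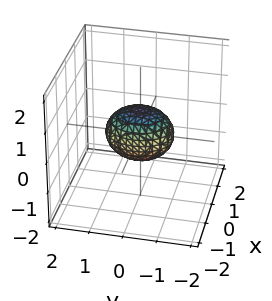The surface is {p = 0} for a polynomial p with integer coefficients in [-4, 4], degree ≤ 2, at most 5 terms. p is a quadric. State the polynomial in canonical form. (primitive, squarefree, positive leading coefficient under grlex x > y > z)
(a) deg p = 2. Bounded and convex; a quadric.
(b) Symmetries: it's symmetric under y → −y, forcing even powers of y; it's symmetric under x → −x, forcing even powers of x; the z ↦ −z reflection is a symmetry, so z appears only in even powers.
(c) From the visible intercepts: among the integer gridlines, it crosses the y-axis at y ∈ {-1, 1}.
(d) The integer polynomial consistent with all of this is the stated p.

3*x^2 + 2*y^2 + 3*z^2 - 2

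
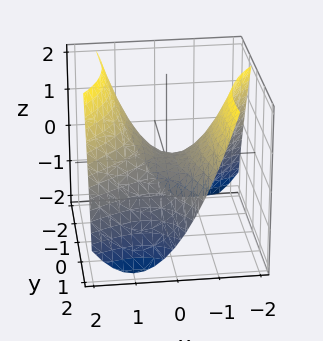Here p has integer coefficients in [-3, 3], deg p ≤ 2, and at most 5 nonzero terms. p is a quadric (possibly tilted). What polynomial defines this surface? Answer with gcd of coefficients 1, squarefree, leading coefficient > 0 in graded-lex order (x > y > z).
First, degree: a generic line meets the surface in up to 2 points, so deg p = 2.
Next, from the axis intercepts and sections: one z-axis crossing is at z = 0; it crosses the x-axis at the gridline x = 0; one y-axis crossing is at y = 0.
Finally, matching integer coefficients to the picture gives p.

2*x^2 - 2*x*y - y^2 - 3*z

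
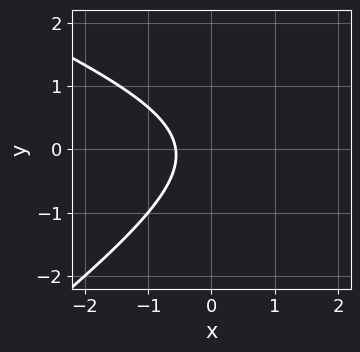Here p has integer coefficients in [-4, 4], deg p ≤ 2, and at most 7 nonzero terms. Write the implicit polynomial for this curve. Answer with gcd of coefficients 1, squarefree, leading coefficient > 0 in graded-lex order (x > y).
x^2 + x*y - 3*y^2 - 3*x - 2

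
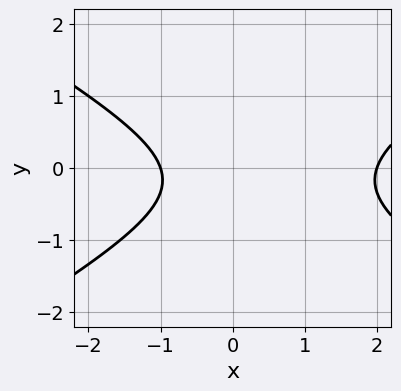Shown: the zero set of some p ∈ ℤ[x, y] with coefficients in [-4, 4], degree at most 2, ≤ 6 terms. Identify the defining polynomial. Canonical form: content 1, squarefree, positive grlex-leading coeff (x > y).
x^2 - 3*y^2 - x - y - 2

deg p = 2.
Reading off the gridlines: among the integer gridlines, it crosses the x-axis at x ∈ {-1, 2}; it misses every integer gridline on the y-axis.
Assembling these constraints gives the stated polynomial.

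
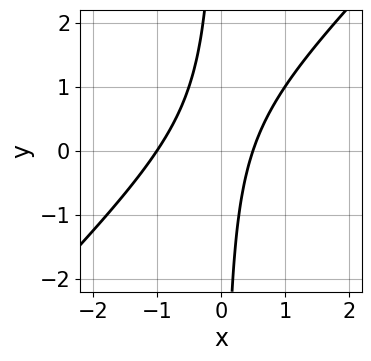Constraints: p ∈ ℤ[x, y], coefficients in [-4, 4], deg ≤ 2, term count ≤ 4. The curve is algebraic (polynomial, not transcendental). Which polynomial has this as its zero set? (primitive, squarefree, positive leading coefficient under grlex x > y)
1. deg p = 2.
2. Observable constraints: the curve avoids every integer y-axis point in the box; it crosses the x-axis at the gridline x = -1.
3. Fitting integer coefficients to these (and the overall shape) gives p.

2*x^2 - 2*x*y + x - 1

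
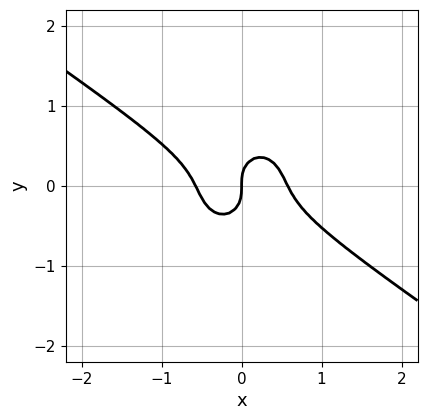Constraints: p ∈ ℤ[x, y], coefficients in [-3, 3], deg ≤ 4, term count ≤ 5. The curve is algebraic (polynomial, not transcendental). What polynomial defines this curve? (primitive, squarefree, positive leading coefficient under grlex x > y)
1. Degree: the shape is more complex than any degree-2 curve, so deg p = 3.
2. Against the integer gridlines: it meets the y-axis at y = 0 (among the integer gridlines); it crosses the x-axis at the gridline x = 0.
3. The integer polynomial consistent with all of this is the stated p.

3*x^3 + 3*x^2*y + 3*y^3 - x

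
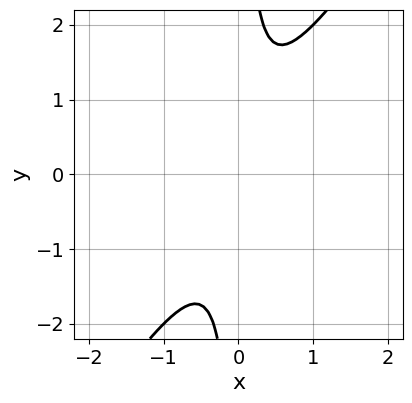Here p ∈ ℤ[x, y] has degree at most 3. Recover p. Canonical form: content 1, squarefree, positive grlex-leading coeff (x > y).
3*x^2 - 2*x*y + 1

The degree is 2 — a generic line meets the curve in up to 2 points.
Reading off the gridlines: the curve avoids every integer x-axis point in the box; the curve avoids every integer y-axis point in the box.
These observations pin down the coefficients.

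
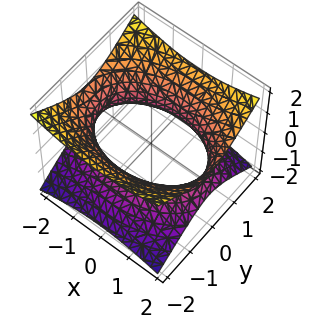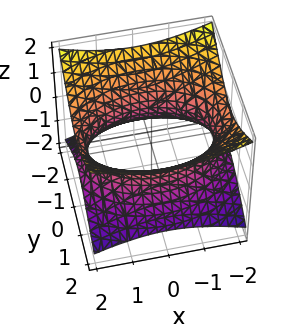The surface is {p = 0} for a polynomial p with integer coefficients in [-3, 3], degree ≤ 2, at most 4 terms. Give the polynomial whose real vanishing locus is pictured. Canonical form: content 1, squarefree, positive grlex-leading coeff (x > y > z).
x^2 + 2*y^2 - 3*z^2 - 3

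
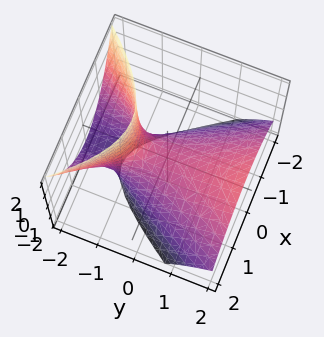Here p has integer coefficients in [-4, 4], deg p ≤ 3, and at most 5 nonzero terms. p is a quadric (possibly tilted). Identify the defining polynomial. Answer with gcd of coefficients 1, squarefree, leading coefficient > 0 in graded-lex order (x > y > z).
3*x^2 - y^2 + 3*y*z + 3*z

Degree: no degree-1 surface has this shape, so deg p = 2.
Observable constraints: it meets the z-axis at z = 0 (among the integer gridlines); it crosses the x-axis at the gridline x = 0; it meets the y-axis at y = 0 (among the integer gridlines).
Solving for integer coefficients yields p as stated.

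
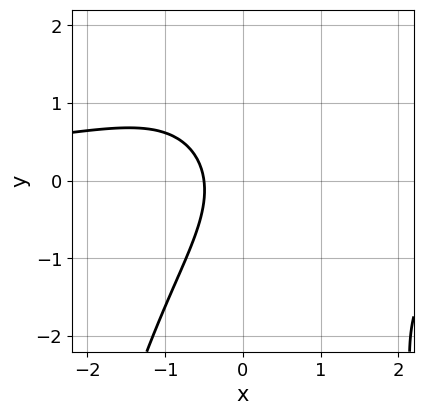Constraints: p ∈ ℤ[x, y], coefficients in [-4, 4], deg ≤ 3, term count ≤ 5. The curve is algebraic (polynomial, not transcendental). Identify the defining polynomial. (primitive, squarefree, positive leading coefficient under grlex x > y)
First, deg p = 3. A generic line meets the curve in up to 3 points.
Then, observable constraints: it misses every integer gridline on the y-axis.
Finally, these observations pin down the coefficients.

x^2*y + y^2 + 2*x + 1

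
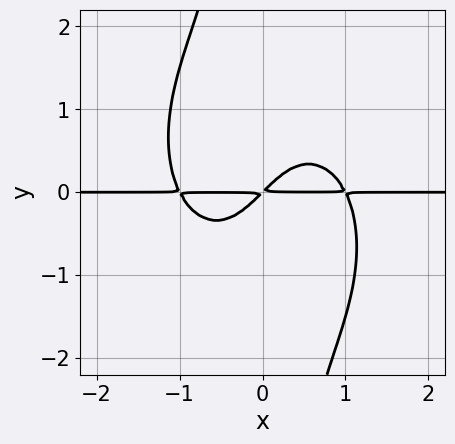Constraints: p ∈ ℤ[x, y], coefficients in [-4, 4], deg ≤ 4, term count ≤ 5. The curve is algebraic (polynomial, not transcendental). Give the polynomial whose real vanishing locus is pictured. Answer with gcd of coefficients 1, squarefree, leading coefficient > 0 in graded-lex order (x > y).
3*x^3*y + 2*x*y^3 - 3*x*y + 3*y^2

(a) Degree: a generic line meets the curve in up to 4 points, so deg p = 4.
(b) Reading off the gridlines: every point of the x-axis in the box is on the curve.
(c) Fitting integer coefficients to these (and the overall shape) gives p.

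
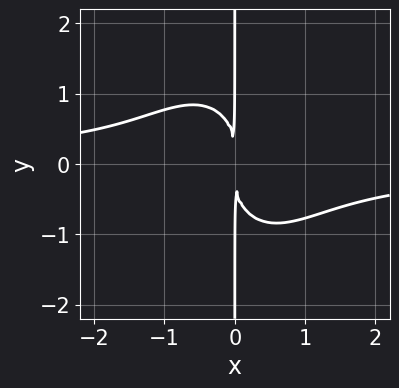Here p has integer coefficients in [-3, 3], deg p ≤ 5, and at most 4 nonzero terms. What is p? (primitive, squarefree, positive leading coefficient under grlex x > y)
2*x^3*y + x*y^3 + 2*x^2

1. Degree: a generic line meets the curve in up to 4 points, so deg p = 4.
2. From the visible intercepts: every point of the y-axis in the box is on the curve.
3. Assembling these constraints gives the stated polynomial.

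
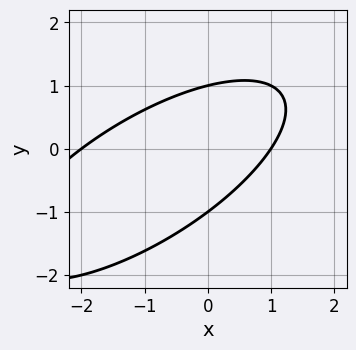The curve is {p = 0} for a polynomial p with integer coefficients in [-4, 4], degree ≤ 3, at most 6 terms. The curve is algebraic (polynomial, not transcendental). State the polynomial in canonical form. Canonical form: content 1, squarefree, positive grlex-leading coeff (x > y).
x^2 - 2*x*y + 2*y^2 + x - 2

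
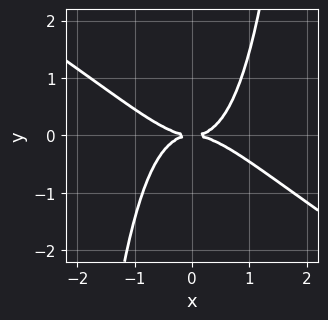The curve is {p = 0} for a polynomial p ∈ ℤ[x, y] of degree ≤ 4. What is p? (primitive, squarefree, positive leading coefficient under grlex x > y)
Degree: a generic line meets the curve in up to 4 points, so deg p = 4.
From the visible intercepts: it crosses the y-axis at the gridline y = 0; one x-axis crossing is at x = 0.
Solving for integer coefficients yields p as stated.

2*x^4 + 3*x^3*y - 3*y^2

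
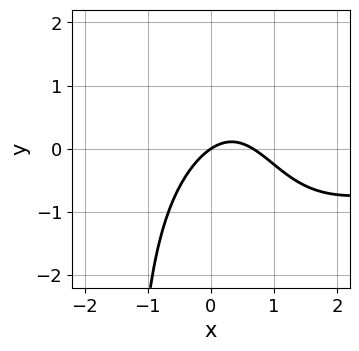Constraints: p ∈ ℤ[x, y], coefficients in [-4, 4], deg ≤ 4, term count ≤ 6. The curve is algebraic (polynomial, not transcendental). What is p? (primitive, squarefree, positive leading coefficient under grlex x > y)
x^3*y + 3*x^2 - 2*x + 3*y

First, degree: the shape is more complex than any degree-3 curve, so deg p = 4.
Next, checking where it meets the axes: one y-axis crossing is at y = 0; one x-axis crossing is at x = 0.
Finally, matching integer coefficients to the picture gives p.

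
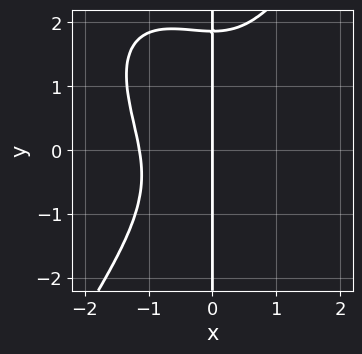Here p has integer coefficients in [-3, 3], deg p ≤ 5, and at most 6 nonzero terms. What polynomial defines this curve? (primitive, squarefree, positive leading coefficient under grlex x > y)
deg p = 4.
From the visible intercepts: it crosses the x-axis at the gridline x = 0; the visible y-axis segment lies entirely on the curve.
These observations pin down the coefficients.

2*x^4 + x^3*y - x*y^3 + x*y^2 + 3*x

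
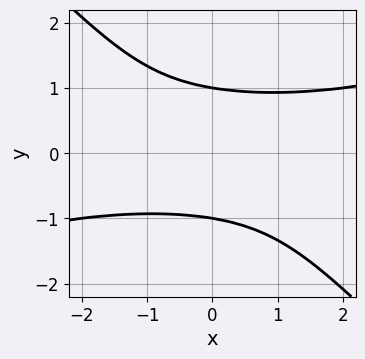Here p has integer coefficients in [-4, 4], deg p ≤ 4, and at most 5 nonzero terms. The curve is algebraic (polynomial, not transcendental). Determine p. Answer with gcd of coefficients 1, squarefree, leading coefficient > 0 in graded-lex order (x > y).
x^2*y^2 - 2*x*y^3 - 3*y^4 + 3

deg p = 4. A generic line meets the curve in up to 4 points.
From the axis intercepts and sections: it misses every integer gridline on the x-axis; among the integer gridlines, it crosses the y-axis at y ∈ {-1, 1}.
Solving for integer coefficients yields p as stated.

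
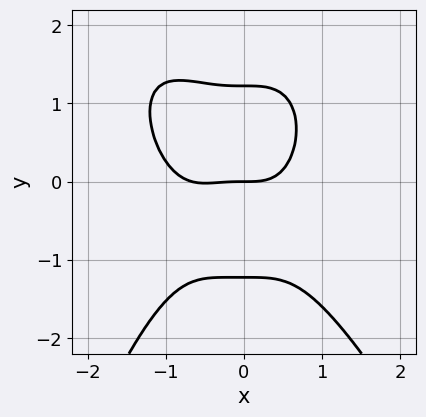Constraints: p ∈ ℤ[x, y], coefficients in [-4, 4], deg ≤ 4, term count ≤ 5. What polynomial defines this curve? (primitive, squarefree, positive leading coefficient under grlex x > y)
3*x^4 + x^3*y + 2*x^3 + 2*y^3 - 3*y

First, degree: no degree-3 curve has this shape, so deg p = 4.
Next, from the axis intercepts and sections: it crosses the y-axis at the gridline y = 0; one x-axis crossing is at x = 0.
Finally, the integer polynomial consistent with all of this is the stated p.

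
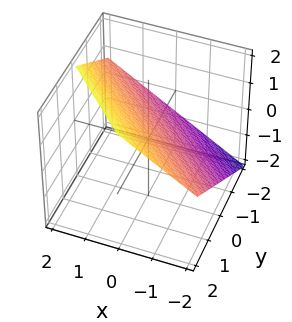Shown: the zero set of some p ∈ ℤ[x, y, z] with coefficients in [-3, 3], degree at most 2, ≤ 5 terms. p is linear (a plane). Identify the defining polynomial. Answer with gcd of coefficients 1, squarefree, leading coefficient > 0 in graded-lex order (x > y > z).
deg p = 1. The surface is flat (a plane).
Checking where it meets the axes: it meets the y-axis at y = -1 (among the integer gridlines); it crosses the x-axis at the gridline x = -1.
Together with the visible shape, these determine p as stated.

2*x + 2*y - 3*z + 2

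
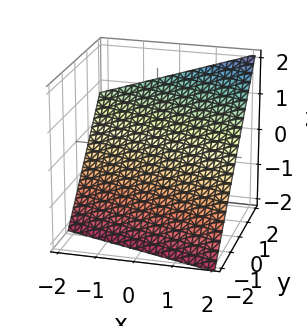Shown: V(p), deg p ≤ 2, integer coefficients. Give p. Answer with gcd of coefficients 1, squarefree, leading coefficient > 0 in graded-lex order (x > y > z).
First, the degree is 1 — the surface is flat (a plane).
Then, reading off the gridlines: one x-axis crossing is at x = 2.
Finally, putting this together gives p.

x + 3*y - 3*z - 2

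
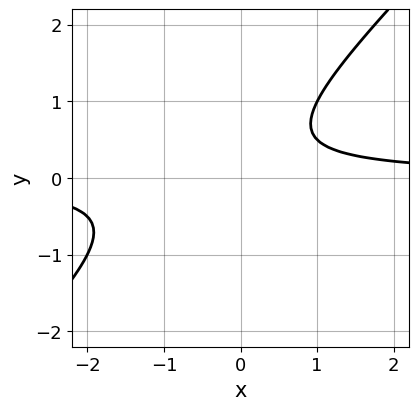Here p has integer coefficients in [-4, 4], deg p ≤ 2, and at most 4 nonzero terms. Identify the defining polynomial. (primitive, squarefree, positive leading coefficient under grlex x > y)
2*x*y - 2*y^2 + y - 1

First, deg p = 2. No degree-1 curve has this shape.
Then, from the visible intercepts: it misses every integer gridline on the x-axis; the curve avoids every integer y-axis point in the box.
Finally, together with the visible shape, these determine p as stated.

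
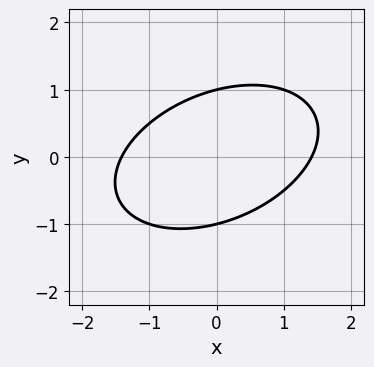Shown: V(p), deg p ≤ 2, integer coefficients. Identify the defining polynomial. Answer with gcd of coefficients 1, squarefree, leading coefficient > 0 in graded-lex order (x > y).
Degree: no degree-1 curve has this shape, so deg p = 2.
Against the integer gridlines: among the integer gridlines, it crosses the y-axis at y ∈ {-1, 1}.
Together with the visible shape, these determine p as stated.

x^2 - x*y + 2*y^2 - 2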